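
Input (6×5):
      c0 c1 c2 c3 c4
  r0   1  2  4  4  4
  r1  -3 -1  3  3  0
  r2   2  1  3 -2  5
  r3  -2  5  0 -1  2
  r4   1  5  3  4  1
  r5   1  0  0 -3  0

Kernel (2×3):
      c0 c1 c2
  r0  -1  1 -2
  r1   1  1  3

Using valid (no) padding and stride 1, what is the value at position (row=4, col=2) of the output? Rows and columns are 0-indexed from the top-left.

-4

The receptive field on the input at this output position is [3 4 1 / 0 -3 0]. Elementwise product with the kernel and sum: 3·-1 + 4·1 + 1·-2 + 0·1 + -3·1 + 0·3.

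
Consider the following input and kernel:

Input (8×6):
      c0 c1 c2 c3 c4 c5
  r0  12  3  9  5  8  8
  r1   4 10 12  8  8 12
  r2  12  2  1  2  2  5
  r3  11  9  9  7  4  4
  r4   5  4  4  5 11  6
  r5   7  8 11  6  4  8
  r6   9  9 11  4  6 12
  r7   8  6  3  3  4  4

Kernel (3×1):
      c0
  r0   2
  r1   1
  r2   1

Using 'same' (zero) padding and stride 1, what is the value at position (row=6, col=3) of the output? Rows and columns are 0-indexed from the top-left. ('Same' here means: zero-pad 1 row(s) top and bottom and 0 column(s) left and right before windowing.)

19

The receptive field on the zero-padded input at this output position is [6 / 4 / 3]. Elementwise product with the kernel and sum: 6·2 + 4·1 + 3·1.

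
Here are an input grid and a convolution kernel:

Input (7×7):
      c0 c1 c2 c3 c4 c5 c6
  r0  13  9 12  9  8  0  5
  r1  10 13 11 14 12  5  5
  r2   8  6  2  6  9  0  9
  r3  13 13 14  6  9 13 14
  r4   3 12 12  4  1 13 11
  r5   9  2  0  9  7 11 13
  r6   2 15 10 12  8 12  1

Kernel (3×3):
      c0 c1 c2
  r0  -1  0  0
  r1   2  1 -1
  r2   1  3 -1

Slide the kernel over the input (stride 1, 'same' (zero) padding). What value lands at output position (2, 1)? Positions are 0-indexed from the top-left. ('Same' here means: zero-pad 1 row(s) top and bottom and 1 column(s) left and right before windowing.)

48

The receptive field on the zero-padded input at this output position is [10 13 11 / 8 6 2 / 13 13 14]. Elementwise product with the kernel and sum: 10·-1 + 8·2 + 6·1 + 2·-1 + 13·1 + 13·3 + 14·-1.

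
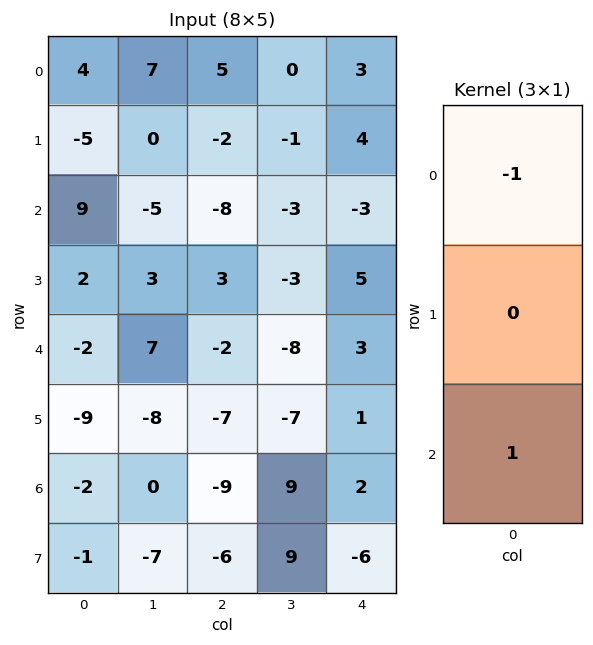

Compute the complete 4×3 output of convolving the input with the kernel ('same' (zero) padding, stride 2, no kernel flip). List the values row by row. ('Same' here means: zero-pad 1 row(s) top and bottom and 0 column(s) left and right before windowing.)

-5 -2 4
7 5 1
-11 -10 -4
8 1 -7

Output[0,0]: The receptive field on the zero-padded input at this output position is [0 / 4 / -5]. Elementwise product with the kernel and sum: 0·-1 + -5·1.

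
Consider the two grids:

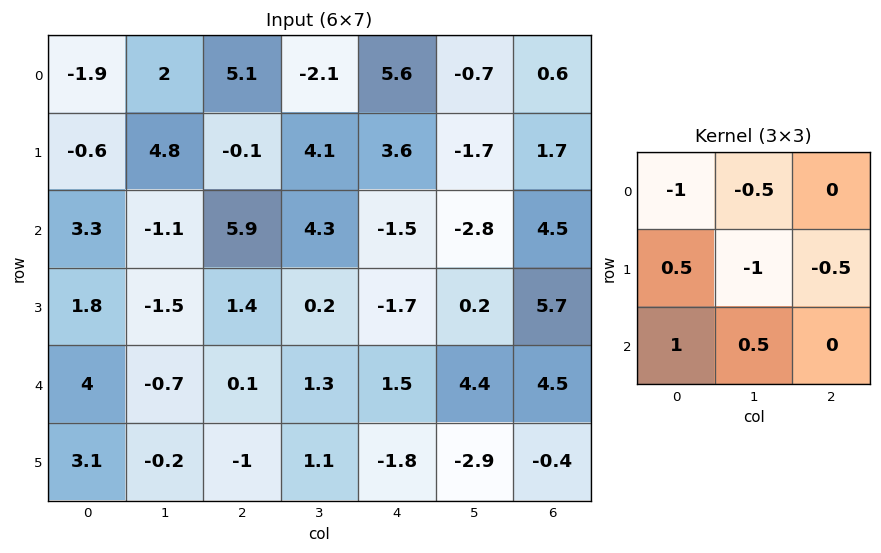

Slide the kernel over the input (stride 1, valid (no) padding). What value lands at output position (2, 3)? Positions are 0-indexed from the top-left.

0.2

The receptive field on the input at this output position is [4.3 -1.5 -2.8 / 0.2 -1.7 0.2 / 1.3 1.5 4.4]. Elementwise product with the kernel and sum: 4.3·-1 + -1.5·-0.5 + 0.2·0.5 + -1.7·-1 + 0.2·-0.5 + 1.3·1 + 1.5·0.5.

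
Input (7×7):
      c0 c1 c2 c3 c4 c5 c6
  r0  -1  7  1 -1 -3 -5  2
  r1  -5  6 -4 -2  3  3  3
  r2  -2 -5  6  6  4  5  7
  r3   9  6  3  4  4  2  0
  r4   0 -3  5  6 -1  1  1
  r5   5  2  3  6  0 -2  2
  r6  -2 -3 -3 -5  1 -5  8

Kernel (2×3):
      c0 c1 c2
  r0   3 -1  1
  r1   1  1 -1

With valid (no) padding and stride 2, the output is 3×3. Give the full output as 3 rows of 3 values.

-4 -8 1
17 19 20
12 17 -7

Output[0,0]: The receptive field on the input at this output position is [-1 7 1 / -5 6 -4]. Elementwise product with the kernel and sum: -1·3 + 7·-1 + 1·1 + -5·1 + 6·1 + -4·-1.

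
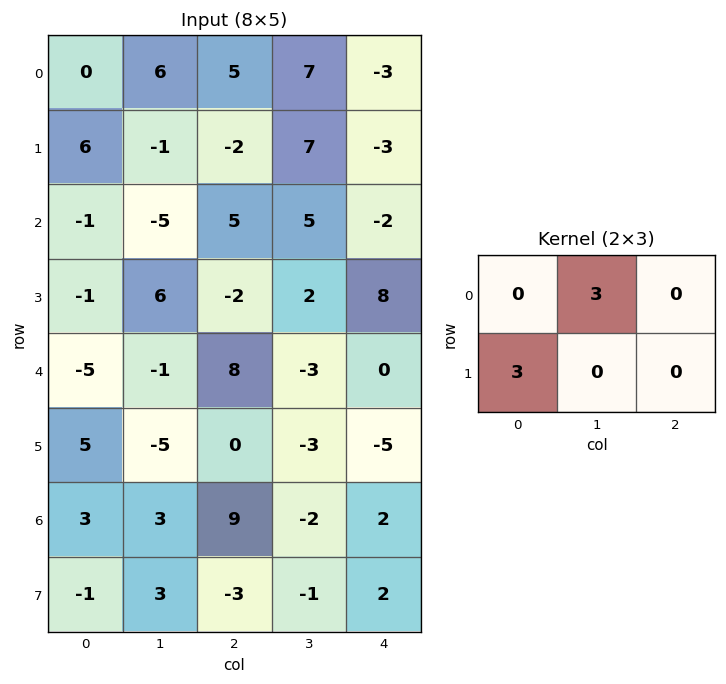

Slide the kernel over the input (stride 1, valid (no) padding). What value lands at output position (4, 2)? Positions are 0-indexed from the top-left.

The receptive field on the input at this output position is [8 -3 0 / 0 -3 -5]. Elementwise product with the kernel and sum: -3·3 + 0·3.

-9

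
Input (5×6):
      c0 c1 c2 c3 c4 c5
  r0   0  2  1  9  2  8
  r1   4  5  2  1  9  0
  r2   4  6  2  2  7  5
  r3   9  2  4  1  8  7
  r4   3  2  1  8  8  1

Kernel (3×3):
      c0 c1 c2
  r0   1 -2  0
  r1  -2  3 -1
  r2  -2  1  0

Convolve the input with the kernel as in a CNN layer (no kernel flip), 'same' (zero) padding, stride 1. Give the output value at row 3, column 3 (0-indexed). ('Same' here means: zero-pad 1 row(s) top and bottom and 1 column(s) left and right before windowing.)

-9

The receptive field on the zero-padded input at this output position is [2 2 7 / 4 1 8 / 1 8 8]. Elementwise product with the kernel and sum: 2·1 + 2·-2 + 4·-2 + 1·3 + 8·-1 + 1·-2 + 8·1.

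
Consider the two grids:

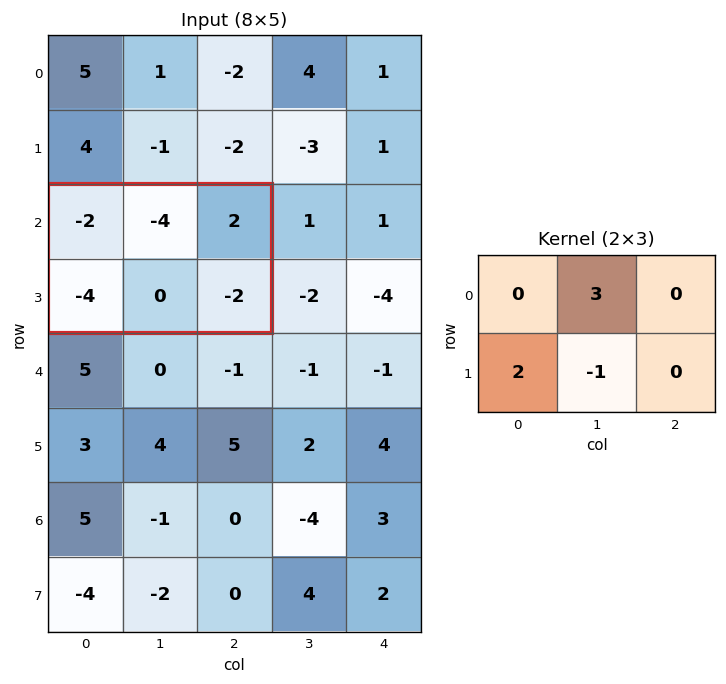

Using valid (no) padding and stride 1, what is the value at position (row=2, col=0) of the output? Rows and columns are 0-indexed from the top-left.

The receptive field on the input at this output position is [-2 -4 2 / -4 0 -2]. Elementwise product with the kernel and sum: -4·3 + -4·2 + 0·-1.

-20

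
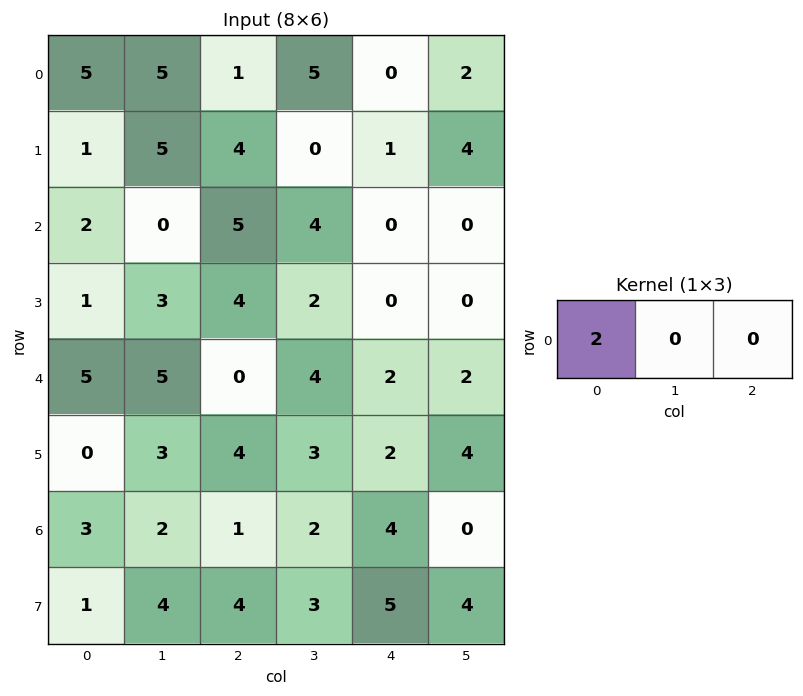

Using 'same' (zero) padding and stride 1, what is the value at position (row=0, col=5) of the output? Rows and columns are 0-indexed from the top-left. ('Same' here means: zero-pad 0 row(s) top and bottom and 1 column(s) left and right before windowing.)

The receptive field on the zero-padded input at this output position is [0 2 0]. Elementwise product with the kernel and sum: 0·2.

0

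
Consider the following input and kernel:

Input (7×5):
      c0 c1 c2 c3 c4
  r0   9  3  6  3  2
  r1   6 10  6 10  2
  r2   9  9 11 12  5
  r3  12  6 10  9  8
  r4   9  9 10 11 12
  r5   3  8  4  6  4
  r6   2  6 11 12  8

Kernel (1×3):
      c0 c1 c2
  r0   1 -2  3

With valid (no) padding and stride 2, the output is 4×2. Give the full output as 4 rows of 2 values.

21 6
24 2
21 24
23 11

Output[0,0]: The receptive field on the input at this output position is [9 3 6]. Elementwise product with the kernel and sum: 9·1 + 3·-2 + 6·3.
Output[0,1]: The receptive field on the input at this output position is [6 3 2]. Elementwise product with the kernel and sum: 6·1 + 3·-2 + 2·3.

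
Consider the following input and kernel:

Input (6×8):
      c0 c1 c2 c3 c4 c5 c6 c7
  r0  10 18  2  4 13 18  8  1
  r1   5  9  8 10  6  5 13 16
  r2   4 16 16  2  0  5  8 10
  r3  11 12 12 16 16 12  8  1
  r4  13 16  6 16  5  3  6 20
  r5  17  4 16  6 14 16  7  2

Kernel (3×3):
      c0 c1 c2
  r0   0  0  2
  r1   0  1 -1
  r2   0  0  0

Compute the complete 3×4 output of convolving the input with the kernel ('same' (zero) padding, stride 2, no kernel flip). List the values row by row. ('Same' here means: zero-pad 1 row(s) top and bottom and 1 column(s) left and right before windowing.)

-8 -2 -5 7
6 34 5 30
21 22 26 -12

Output[0,0]: The receptive field on the zero-padded input at this output position is [0 0 0 / 0 10 18 / 0 5 9]. Elementwise product with the kernel and sum: 0·2 + 10·1 + 18·-1.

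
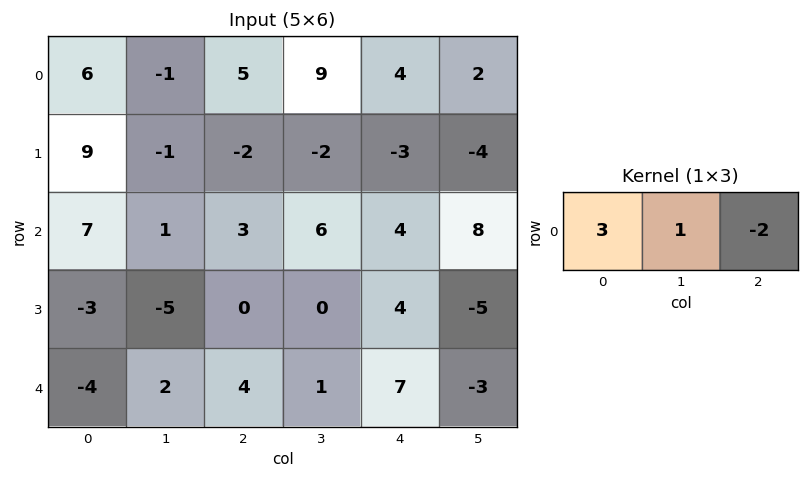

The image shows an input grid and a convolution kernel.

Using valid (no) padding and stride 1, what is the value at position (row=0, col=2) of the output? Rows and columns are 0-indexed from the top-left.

The receptive field on the input at this output position is [5 9 4]. Elementwise product with the kernel and sum: 5·3 + 9·1 + 4·-2.

16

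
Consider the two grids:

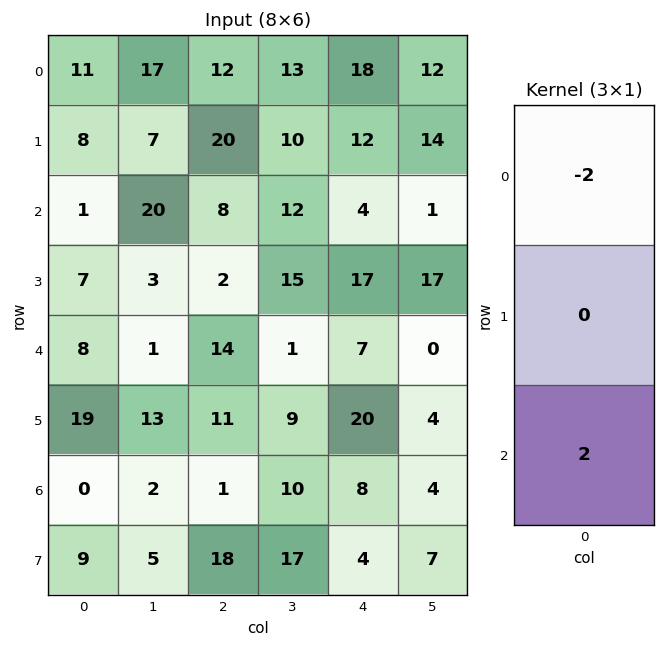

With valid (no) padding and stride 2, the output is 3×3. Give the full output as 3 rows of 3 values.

-20 -8 -28
14 12 6
-16 -26 2

Output[0,0]: The receptive field on the input at this output position is [11 / 8 / 1]. Elementwise product with the kernel and sum: 11·-2 + 1·2.
Output[0,1]: The receptive field on the input at this output position is [12 / 20 / 8]. Elementwise product with the kernel and sum: 12·-2 + 8·2.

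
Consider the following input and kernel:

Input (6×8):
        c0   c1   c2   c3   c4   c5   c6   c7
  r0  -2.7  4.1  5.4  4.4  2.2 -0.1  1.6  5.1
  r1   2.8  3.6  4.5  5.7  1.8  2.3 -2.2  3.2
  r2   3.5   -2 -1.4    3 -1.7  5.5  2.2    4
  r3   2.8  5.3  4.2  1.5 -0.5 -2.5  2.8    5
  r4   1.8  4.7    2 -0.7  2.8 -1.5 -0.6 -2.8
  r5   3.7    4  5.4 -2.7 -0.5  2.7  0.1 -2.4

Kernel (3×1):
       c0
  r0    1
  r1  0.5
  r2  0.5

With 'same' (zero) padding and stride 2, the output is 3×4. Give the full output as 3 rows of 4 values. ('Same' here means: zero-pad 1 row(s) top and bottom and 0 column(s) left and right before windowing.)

Output[0,0]: The receptive field on the zero-padded input at this output position is [0 / -2.7 / 2.8]. Elementwise product with the kernel and sum: 0·1 + -2.7·0.5 + 2.8·0.5.

0.05 4.95 2 -0.3
5.95 5.9 0.7 0.3
5.55 7.9 0.65 2.55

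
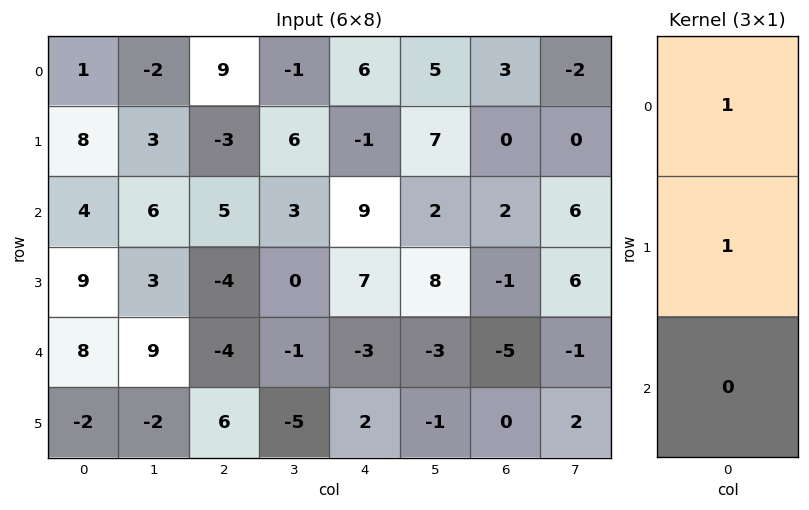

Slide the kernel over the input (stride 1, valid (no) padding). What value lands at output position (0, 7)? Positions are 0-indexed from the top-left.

The receptive field on the input at this output position is [-2 / 0 / 6]. Elementwise product with the kernel and sum: -2·1 + 0·1.

-2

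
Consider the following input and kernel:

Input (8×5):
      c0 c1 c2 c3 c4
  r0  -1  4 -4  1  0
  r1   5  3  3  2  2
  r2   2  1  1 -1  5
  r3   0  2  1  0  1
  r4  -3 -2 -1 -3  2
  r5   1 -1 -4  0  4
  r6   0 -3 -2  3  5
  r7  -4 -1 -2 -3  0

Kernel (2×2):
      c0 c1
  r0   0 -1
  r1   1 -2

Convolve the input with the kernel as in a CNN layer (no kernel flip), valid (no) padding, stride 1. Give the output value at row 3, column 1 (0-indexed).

The receptive field on the input at this output position is [2 1 / -2 -1]. Elementwise product with the kernel and sum: 1·-1 + -2·1 + -1·-2.

-1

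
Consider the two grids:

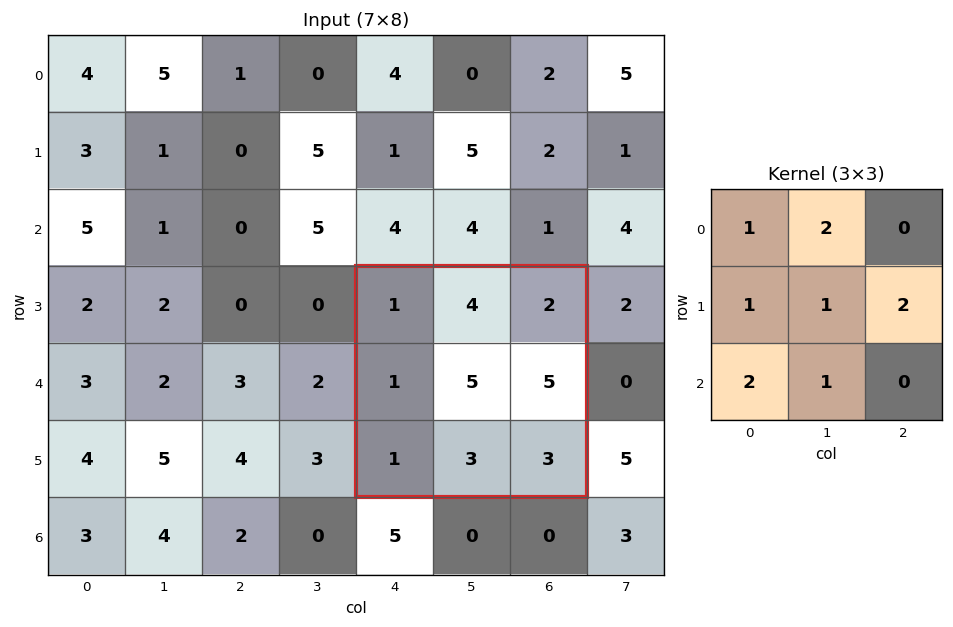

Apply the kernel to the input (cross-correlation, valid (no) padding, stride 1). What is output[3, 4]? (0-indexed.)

The receptive field on the input at this output position is [1 4 2 / 1 5 5 / 1 3 3]. Elementwise product with the kernel and sum: 1·1 + 4·2 + 1·1 + 5·1 + 5·2 + 1·2 + 3·1.

30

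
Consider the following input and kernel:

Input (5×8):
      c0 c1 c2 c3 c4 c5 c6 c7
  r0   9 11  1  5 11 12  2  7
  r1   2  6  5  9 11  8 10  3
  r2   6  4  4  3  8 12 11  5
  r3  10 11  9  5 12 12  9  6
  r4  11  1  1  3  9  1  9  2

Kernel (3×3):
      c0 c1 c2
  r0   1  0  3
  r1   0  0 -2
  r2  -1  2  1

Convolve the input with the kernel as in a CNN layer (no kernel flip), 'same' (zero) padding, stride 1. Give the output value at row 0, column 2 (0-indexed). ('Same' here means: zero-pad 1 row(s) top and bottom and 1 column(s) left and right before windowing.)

The receptive field on the zero-padded input at this output position is [0 0 0 / 11 1 5 / 6 5 9]. Elementwise product with the kernel and sum: 0·1 + 0·3 + 5·-2 + 6·-1 + 5·2 + 9·1.

3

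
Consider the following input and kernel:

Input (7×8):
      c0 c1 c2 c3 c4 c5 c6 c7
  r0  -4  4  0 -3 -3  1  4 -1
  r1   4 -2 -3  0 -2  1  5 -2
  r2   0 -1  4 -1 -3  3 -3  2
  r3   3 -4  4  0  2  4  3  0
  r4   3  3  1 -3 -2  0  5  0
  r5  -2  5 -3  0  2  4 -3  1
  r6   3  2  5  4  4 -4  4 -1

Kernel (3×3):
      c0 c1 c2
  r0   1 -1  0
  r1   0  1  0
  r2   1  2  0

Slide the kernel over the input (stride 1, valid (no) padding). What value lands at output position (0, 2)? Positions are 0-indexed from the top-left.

The receptive field on the input at this output position is [0 -3 -3 / -3 0 -2 / 4 -1 -3]. Elementwise product with the kernel and sum: 0·1 + -3·-1 + 0·1 + 4·1 + -1·2.

5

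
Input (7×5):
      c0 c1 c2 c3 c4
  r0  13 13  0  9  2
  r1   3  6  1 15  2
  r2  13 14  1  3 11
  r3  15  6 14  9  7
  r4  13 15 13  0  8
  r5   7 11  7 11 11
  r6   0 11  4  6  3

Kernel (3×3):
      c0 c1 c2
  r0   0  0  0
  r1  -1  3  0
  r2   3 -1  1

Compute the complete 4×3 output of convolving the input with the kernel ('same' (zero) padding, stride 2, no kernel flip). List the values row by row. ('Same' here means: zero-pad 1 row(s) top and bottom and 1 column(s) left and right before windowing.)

42 19 40
30 2 50
43 61 46
0 1 3

Output[0,0]: The receptive field on the zero-padded input at this output position is [0 0 0 / 0 13 13 / 0 3 6]. Elementwise product with the kernel and sum: 0·-1 + 13·3 + 0·3 + 3·-1 + 6·1.
Output[0,1]: The receptive field on the zero-padded input at this output position is [0 0 0 / 13 0 9 / 6 1 15]. Elementwise product with the kernel and sum: 13·-1 + 0·3 + 6·3 + 1·-1 + 15·1.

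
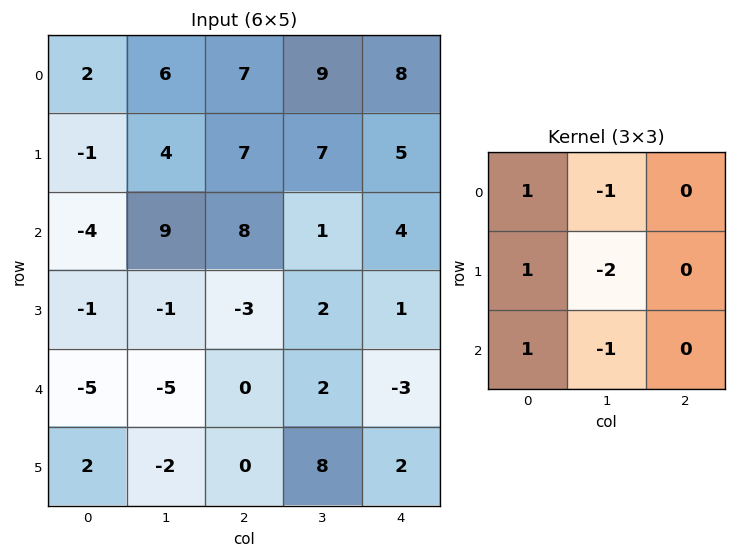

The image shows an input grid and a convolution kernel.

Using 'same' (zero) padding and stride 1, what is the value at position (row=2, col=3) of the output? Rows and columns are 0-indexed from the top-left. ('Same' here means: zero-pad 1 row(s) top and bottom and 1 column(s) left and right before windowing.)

The receptive field on the zero-padded input at this output position is [7 7 5 / 8 1 4 / -3 2 1]. Elementwise product with the kernel and sum: 7·1 + 7·-1 + 8·1 + 1·-2 + -3·1 + 2·-1.

1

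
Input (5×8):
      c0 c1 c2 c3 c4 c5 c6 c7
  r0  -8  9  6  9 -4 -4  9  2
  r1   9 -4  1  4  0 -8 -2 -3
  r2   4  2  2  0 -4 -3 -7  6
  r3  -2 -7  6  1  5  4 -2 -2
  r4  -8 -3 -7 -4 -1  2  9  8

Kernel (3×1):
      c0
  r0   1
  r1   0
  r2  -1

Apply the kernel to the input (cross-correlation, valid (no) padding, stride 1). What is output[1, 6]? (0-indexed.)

The receptive field on the input at this output position is [-2 / -7 / -2]. Elementwise product with the kernel and sum: -2·1 + -2·-1.

0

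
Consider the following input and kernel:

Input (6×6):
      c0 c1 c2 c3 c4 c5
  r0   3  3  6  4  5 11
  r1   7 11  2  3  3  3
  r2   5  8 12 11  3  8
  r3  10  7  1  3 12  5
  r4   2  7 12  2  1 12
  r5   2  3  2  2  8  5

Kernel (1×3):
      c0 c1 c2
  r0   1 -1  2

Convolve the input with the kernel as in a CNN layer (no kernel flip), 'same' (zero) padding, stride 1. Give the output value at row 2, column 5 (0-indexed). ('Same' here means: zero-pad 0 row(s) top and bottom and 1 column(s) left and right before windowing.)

The receptive field on the zero-padded input at this output position is [3 8 0]. Elementwise product with the kernel and sum: 3·1 + 8·-1 + 0·2.

-5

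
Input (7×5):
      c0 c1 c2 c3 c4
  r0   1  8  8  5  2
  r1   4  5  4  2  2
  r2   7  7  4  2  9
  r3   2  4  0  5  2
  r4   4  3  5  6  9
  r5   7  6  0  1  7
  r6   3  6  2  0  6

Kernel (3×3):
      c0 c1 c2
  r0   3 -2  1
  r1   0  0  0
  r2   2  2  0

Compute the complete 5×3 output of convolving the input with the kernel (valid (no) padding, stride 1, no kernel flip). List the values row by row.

Output[0,0]: The receptive field on the input at this output position is [1 8 8 / 4 5 4 / 7 7 4]. Elementwise product with the kernel and sum: 1·3 + 8·-2 + 8·1 + 7·2 + 7·2.
Output[0,1]: The receptive field on the input at this output position is [8 8 5 / 5 4 2 / 7 4 2]. Elementwise product with the kernel and sum: 8·3 + 8·-2 + 5·1 + 7·2 + 4·2.

23 35 28
18 17 20
25 31 39
24 29 -6
29 21 16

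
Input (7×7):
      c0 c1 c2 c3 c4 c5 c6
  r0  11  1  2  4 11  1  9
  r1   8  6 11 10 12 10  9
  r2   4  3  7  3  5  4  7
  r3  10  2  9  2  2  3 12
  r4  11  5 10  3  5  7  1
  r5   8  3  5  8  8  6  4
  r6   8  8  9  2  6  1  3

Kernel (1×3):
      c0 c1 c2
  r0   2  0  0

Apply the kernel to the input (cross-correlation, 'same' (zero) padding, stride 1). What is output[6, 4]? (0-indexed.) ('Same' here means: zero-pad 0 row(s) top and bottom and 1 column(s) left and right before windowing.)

4

The receptive field on the zero-padded input at this output position is [2 6 1]. Elementwise product with the kernel and sum: 2·2.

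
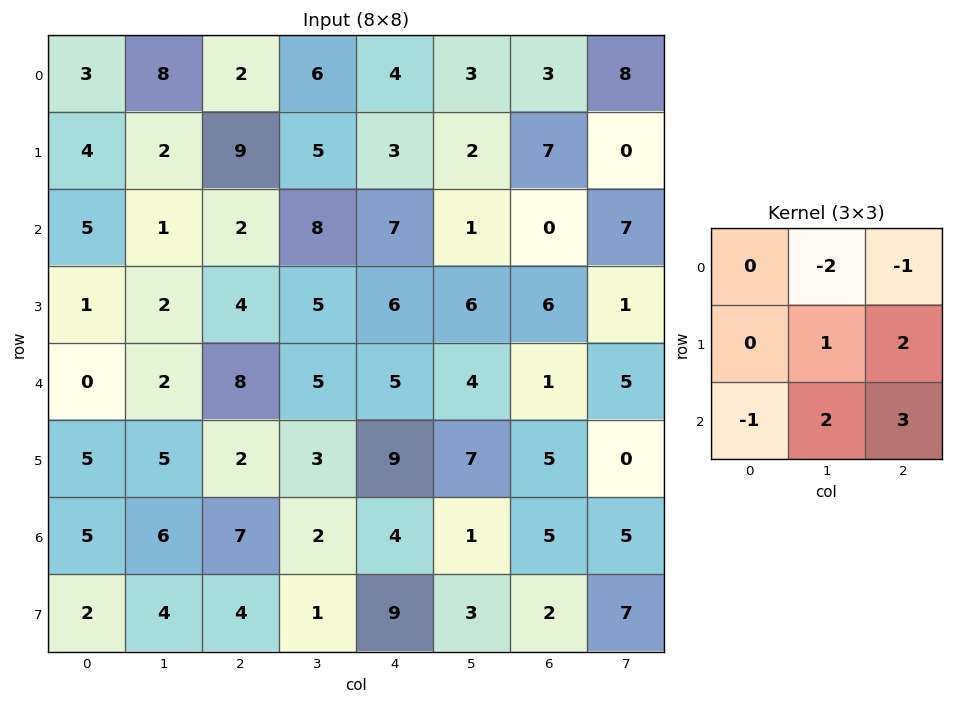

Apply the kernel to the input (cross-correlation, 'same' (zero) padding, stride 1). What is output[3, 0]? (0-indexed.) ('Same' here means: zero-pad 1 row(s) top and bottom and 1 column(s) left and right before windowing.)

0

The receptive field on the zero-padded input at this output position is [0 5 1 / 0 1 2 / 0 0 2]. Elementwise product with the kernel and sum: 5·-2 + 1·-1 + 1·1 + 2·2 + 0·-1 + 0·2 + 2·3.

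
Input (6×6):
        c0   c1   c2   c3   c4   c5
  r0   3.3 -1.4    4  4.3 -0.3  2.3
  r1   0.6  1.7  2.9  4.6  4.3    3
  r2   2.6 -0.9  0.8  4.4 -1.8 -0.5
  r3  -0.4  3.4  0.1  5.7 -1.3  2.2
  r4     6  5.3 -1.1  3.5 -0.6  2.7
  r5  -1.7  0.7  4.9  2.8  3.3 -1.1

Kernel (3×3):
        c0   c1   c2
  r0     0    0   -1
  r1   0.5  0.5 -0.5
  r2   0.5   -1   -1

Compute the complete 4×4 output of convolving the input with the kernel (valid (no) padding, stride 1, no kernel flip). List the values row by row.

Output[0,0]: The receptive field on the input at this output position is [3.3 -1.4 4 / 0.6 1.7 2.9 / 2.6 -0.9 0.8]. Elementwise product with the kernel and sum: 4·-1 + 0.6·0.5 + 1.7·0.5 + 2.9·-0.5 + 2.6·0.5 + -0.9·-1 + 0.8·-1.
Output[0,1]: The receptive field on the input at this output position is [-1.4 4 4.3 / 1.7 2.9 4.6 / -0.9 0.8 4.4]. Elementwise product with the kernel and sum: 4.3·-1 + 1.7·0.5 + 2.9·0.5 + 4.6·-0.5 + -0.9·0.5 + 0.8·-1 + 4.4·-1.

-2.9 -9.95 -0.3 5.15
-6.15 -10.95 -5.15 0.5
-0.55 -5.25 1.9 1.25
-0.35 -12.7 -0.85 -2.9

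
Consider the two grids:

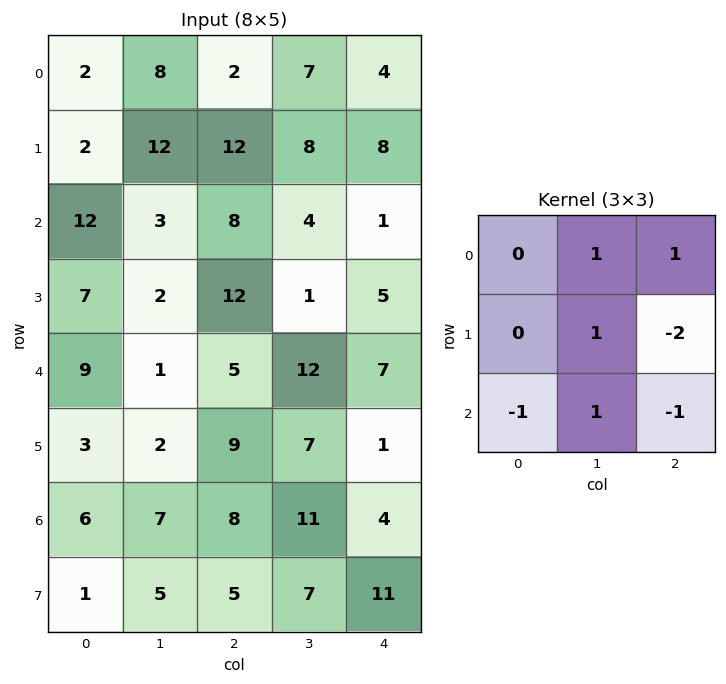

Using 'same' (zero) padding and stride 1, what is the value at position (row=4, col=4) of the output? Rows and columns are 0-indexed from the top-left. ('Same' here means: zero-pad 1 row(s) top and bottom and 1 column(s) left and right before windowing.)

The receptive field on the zero-padded input at this output position is [1 5 0 / 12 7 0 / 7 1 0]. Elementwise product with the kernel and sum: 5·1 + 0·1 + 7·1 + 0·-2 + 7·-1 + 1·1 + 0·-1.

6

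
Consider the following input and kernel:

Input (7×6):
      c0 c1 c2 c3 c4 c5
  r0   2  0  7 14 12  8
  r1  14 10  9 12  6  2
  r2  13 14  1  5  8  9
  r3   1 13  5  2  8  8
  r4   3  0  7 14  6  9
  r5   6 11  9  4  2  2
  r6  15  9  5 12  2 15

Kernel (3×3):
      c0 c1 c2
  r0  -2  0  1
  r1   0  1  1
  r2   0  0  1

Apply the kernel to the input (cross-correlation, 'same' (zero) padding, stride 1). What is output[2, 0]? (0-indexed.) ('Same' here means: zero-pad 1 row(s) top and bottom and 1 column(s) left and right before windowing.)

50

The receptive field on the zero-padded input at this output position is [0 14 10 / 0 13 14 / 0 1 13]. Elementwise product with the kernel and sum: 0·-2 + 10·1 + 13·1 + 14·1 + 13·1.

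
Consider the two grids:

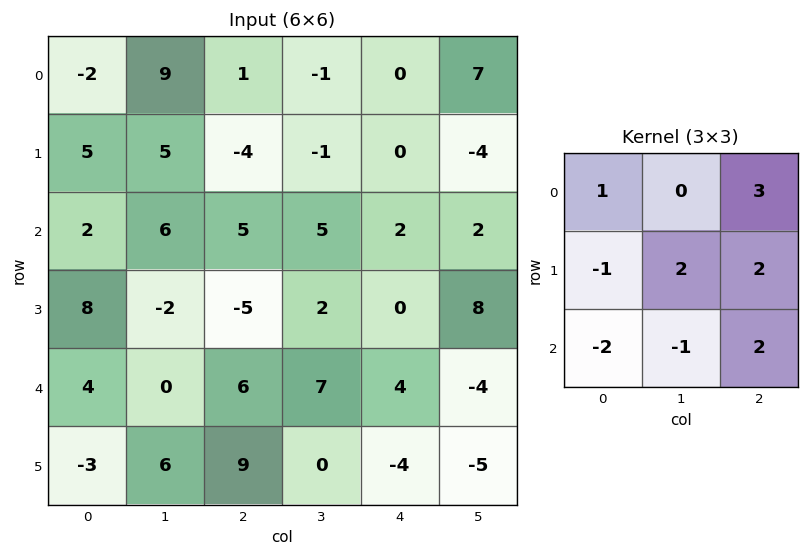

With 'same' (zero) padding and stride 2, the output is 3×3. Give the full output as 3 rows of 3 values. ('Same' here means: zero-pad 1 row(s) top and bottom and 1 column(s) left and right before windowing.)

Output[0,0]: The receptive field on the zero-padded input at this output position is [0 0 0 / 0 -2 9 / 0 5 5]. Elementwise product with the kernel and sum: 0·1 + 0·3 + 0·-1 + -2·2 + 9·2 + 0·-2 + 5·-1 + 5·2.
Output[0,1]: The receptive field on the zero-padded input at this output position is [0 0 0 / 9 1 -1 / 5 -4 -1]. Elementwise product with the kernel and sum: 0·1 + 0·3 + 9·-1 + 1·2 + -1·2 + 5·-2 + -4·-1 + -1·2.

19 -17 9
19 29 2
17 9 13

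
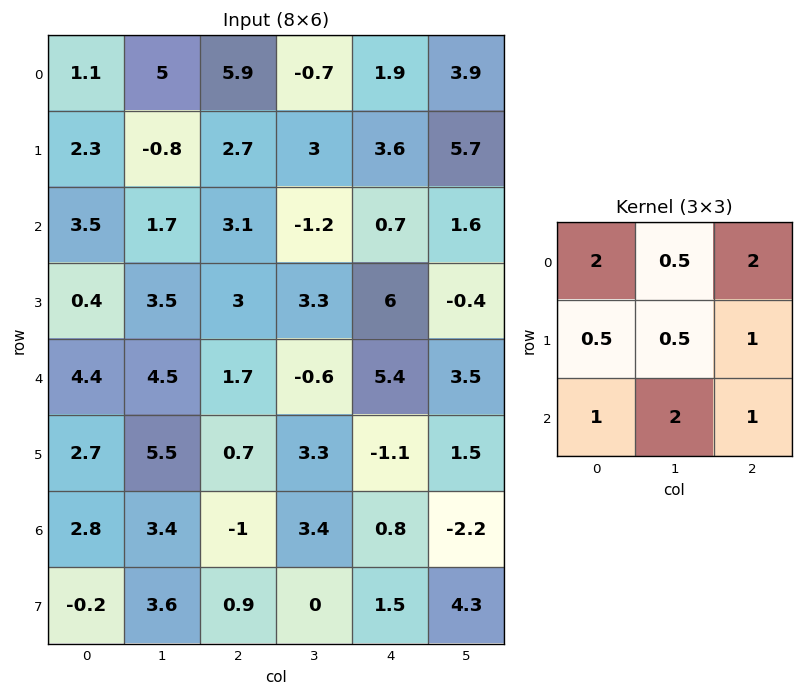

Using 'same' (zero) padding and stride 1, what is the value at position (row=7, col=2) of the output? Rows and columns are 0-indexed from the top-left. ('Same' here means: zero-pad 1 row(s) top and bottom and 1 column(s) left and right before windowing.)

15.35

The receptive field on the zero-padded input at this output position is [3.4 -1 3.4 / 3.6 0.9 0 / 0 0 0]. Elementwise product with the kernel and sum: 3.4·2 + -1·0.5 + 3.4·2 + 3.6·0.5 + 0.9·0.5 + 0·1 + 0·1 + 0·2 + 0·1.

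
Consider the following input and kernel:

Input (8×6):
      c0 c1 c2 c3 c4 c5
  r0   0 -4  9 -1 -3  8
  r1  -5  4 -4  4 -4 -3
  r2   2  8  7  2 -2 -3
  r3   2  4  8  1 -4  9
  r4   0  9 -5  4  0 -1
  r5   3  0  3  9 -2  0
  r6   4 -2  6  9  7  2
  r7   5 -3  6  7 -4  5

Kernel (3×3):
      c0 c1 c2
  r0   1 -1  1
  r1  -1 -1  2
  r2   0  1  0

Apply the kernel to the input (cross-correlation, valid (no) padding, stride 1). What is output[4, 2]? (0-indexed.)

-16

The receptive field on the input at this output position is [-5 4 0 / 3 9 -2 / 6 9 7]. Elementwise product with the kernel and sum: -5·1 + 4·-1 + 0·1 + 3·-1 + 9·-1 + -2·2 + 9·1.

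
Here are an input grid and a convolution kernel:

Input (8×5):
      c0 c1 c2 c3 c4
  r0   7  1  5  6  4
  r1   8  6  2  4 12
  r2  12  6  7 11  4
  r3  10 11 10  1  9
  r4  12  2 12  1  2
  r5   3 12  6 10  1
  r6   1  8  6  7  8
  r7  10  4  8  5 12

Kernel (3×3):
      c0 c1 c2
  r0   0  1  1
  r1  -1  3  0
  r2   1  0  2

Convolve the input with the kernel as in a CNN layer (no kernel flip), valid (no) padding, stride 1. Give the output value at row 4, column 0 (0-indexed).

60

The receptive field on the input at this output position is [12 2 12 / 3 12 6 / 1 8 6]. Elementwise product with the kernel and sum: 2·1 + 12·1 + 3·-1 + 12·3 + 1·1 + 6·2.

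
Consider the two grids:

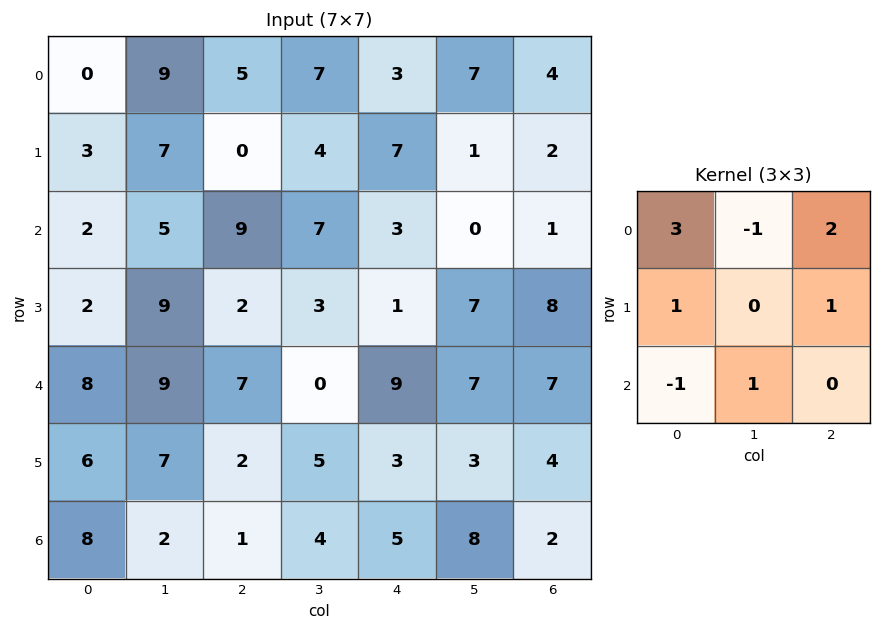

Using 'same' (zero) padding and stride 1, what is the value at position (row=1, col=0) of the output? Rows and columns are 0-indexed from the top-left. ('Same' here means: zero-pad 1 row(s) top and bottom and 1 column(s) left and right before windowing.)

27

The receptive field on the zero-padded input at this output position is [0 0 9 / 0 3 7 / 0 2 5]. Elementwise product with the kernel and sum: 0·3 + 0·-1 + 9·2 + 0·1 + 7·1 + 0·-1 + 2·1.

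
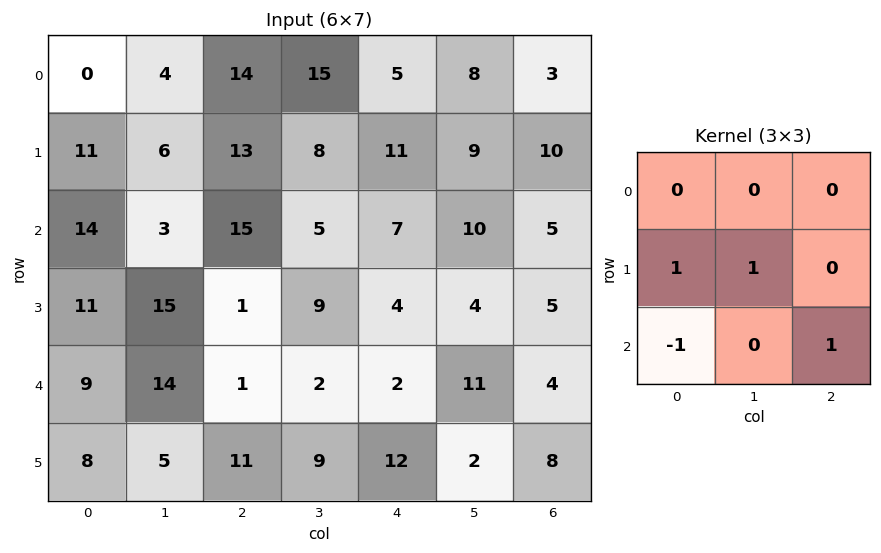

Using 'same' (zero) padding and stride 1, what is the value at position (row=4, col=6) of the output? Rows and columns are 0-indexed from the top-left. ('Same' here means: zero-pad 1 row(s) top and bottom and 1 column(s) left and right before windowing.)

The receptive field on the zero-padded input at this output position is [4 5 0 / 11 4 0 / 2 8 0]. Elementwise product with the kernel and sum: 11·1 + 4·1 + 2·-1 + 0·1.

13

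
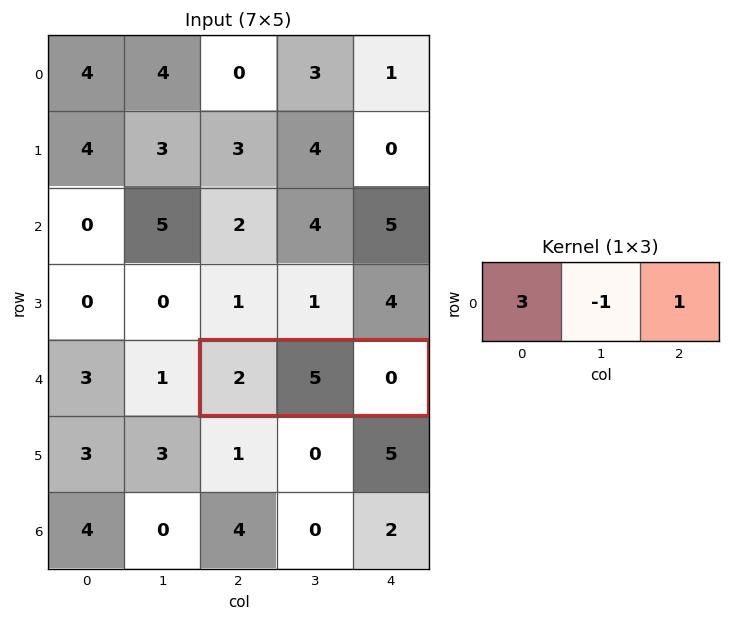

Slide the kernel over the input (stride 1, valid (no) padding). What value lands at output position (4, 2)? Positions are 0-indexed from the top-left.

1

The receptive field on the input at this output position is [2 5 0]. Elementwise product with the kernel and sum: 2·3 + 5·-1 + 0·1.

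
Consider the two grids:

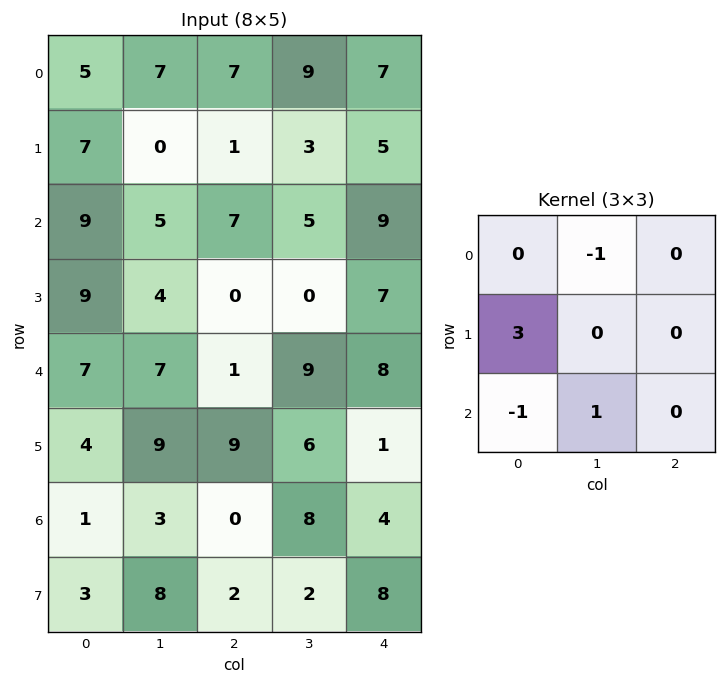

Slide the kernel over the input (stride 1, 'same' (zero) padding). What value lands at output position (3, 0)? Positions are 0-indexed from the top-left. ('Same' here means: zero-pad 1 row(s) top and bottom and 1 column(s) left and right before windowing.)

The receptive field on the zero-padded input at this output position is [0 9 5 / 0 9 4 / 0 7 7]. Elementwise product with the kernel and sum: 9·-1 + 0·3 + 0·-1 + 7·1.

-2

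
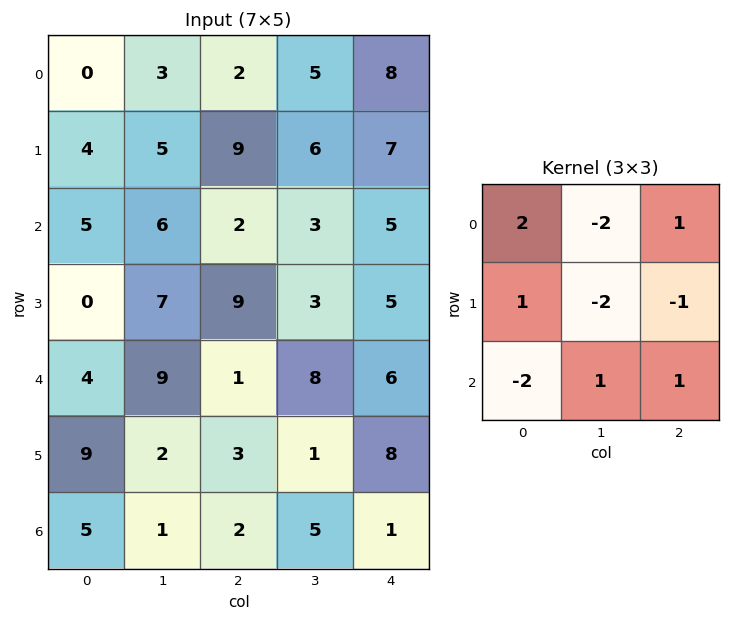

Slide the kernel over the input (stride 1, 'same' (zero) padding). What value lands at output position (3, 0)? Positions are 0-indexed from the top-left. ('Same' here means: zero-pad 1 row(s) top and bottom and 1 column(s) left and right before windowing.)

The receptive field on the zero-padded input at this output position is [0 5 6 / 0 0 7 / 0 4 9]. Elementwise product with the kernel and sum: 0·2 + 5·-2 + 6·1 + 0·1 + 0·-2 + 7·-1 + 0·-2 + 4·1 + 9·1.

2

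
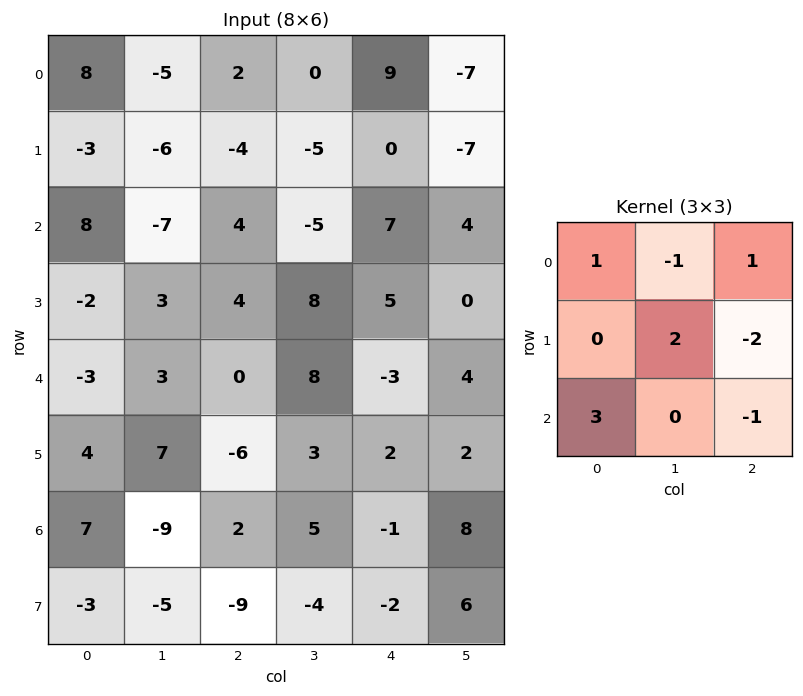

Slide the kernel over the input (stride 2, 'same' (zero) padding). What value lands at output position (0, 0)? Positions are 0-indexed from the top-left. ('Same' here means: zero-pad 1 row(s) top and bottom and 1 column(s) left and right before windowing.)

The receptive field on the zero-padded input at this output position is [0 0 0 / 0 8 -5 / 0 -3 -6]. Elementwise product with the kernel and sum: 0·1 + 0·-1 + 0·1 + 8·2 + -5·-2 + 0·3 + -6·-1.

32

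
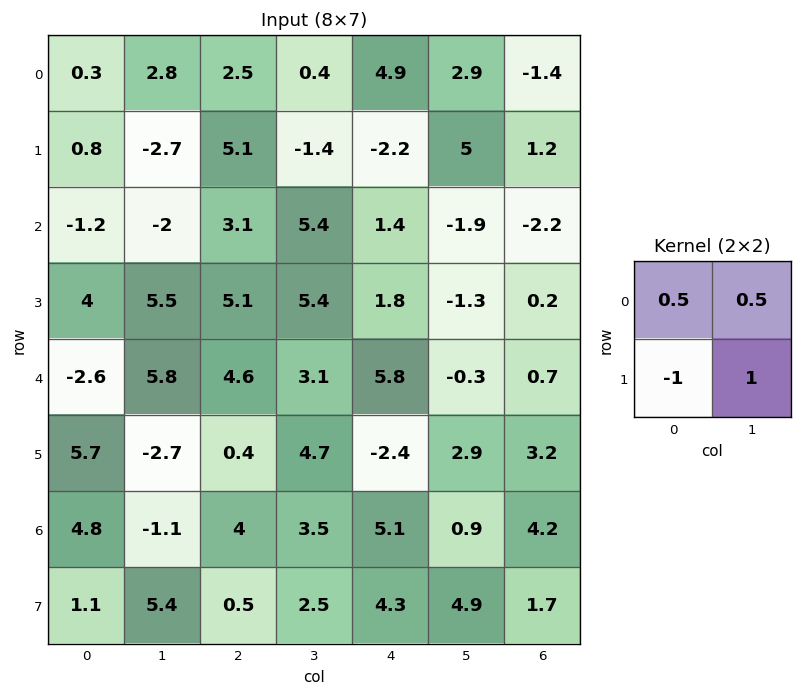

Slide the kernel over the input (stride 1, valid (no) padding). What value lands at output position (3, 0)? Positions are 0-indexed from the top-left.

The receptive field on the input at this output position is [4 5.5 / -2.6 5.8]. Elementwise product with the kernel and sum: 4·0.5 + 5.5·0.5 + -2.6·-1 + 5.8·1.

13.15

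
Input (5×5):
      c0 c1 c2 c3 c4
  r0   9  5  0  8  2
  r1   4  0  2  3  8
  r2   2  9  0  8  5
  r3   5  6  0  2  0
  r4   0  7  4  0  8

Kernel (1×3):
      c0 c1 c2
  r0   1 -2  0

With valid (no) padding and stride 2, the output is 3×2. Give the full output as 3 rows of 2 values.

-1 -16
-16 -16
-14 4

Output[0,0]: The receptive field on the input at this output position is [9 5 0]. Elementwise product with the kernel and sum: 9·1 + 5·-2.
Output[0,1]: The receptive field on the input at this output position is [0 8 2]. Elementwise product with the kernel and sum: 0·1 + 8·-2.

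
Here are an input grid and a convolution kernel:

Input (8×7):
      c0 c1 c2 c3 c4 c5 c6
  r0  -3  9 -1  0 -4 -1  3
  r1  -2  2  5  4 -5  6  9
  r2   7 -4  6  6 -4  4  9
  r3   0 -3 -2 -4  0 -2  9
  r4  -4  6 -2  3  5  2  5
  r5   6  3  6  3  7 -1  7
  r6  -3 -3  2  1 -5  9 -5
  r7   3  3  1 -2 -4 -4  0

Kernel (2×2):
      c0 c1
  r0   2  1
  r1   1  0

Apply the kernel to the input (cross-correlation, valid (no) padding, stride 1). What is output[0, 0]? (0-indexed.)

The receptive field on the input at this output position is [-3 9 / -2 2]. Elementwise product with the kernel and sum: -3·2 + 9·1 + -2·1.

1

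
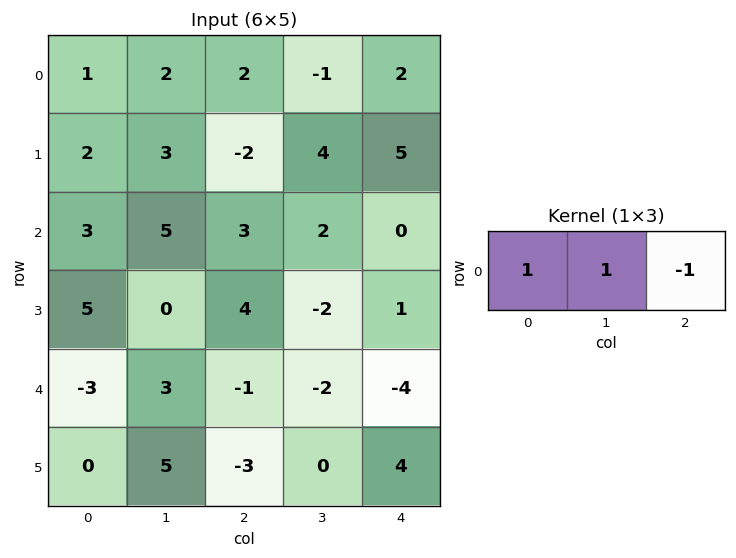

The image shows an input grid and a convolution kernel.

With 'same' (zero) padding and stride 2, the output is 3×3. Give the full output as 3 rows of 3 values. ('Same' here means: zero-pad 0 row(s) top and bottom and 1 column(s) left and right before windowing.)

-1 5 1
-2 6 2
-6 4 -6

Output[0,0]: The receptive field on the zero-padded input at this output position is [0 1 2]. Elementwise product with the kernel and sum: 0·1 + 1·1 + 2·-1.
Output[0,1]: The receptive field on the zero-padded input at this output position is [2 2 -1]. Elementwise product with the kernel and sum: 2·1 + 2·1 + -1·-1.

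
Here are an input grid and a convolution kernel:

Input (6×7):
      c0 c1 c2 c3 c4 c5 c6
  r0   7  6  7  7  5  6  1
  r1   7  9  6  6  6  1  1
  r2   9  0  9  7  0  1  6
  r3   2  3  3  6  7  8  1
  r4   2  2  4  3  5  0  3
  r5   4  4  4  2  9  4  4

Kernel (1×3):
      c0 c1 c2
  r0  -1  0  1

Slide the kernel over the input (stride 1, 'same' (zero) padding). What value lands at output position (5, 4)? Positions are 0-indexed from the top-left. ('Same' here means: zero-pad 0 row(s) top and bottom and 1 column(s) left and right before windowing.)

2

The receptive field on the zero-padded input at this output position is [2 9 4]. Elementwise product with the kernel and sum: 2·-1 + 4·1.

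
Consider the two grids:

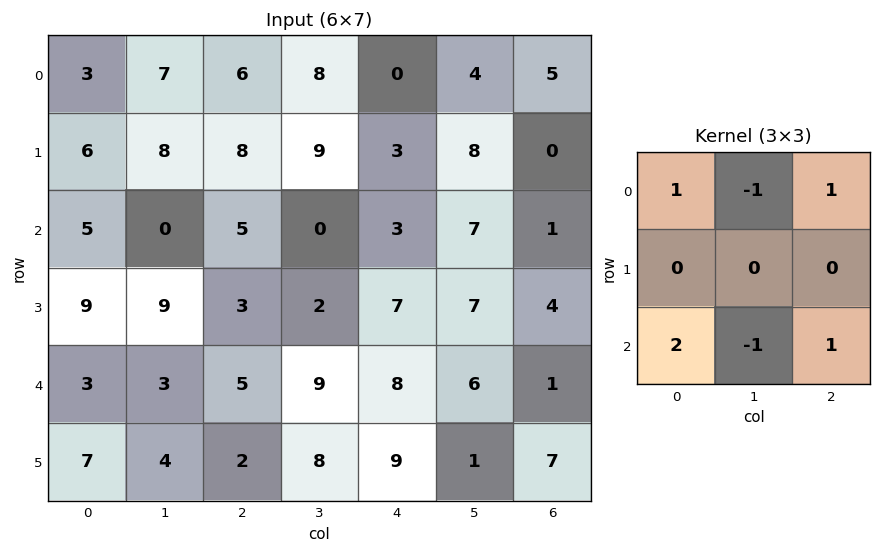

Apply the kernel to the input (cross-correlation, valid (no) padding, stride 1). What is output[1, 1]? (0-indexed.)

The receptive field on the input at this output position is [8 8 9 / 0 5 0 / 9 3 2]. Elementwise product with the kernel and sum: 8·1 + 8·-1 + 9·1 + 9·2 + 3·-1 + 2·1.

26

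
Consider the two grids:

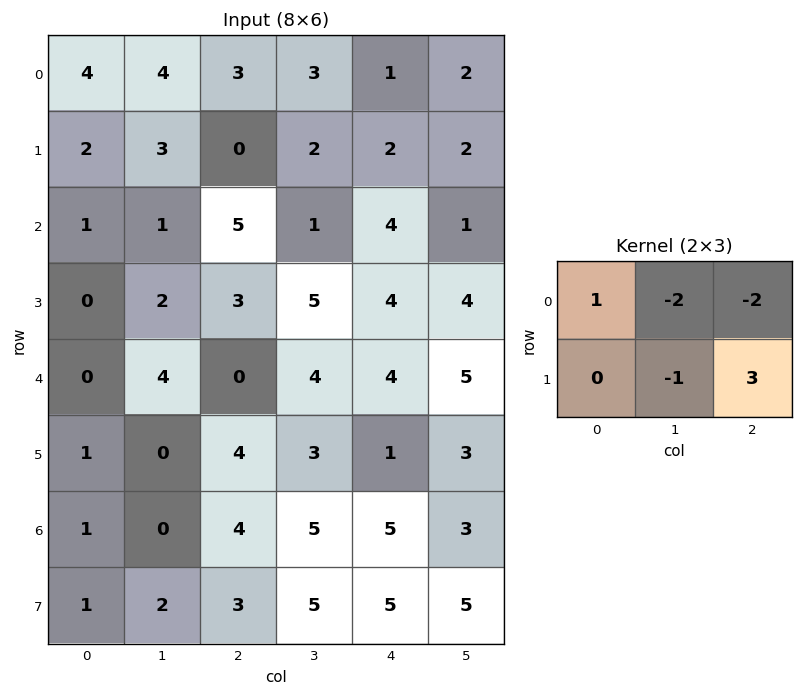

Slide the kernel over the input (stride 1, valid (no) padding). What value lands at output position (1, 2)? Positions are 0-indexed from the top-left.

3

The receptive field on the input at this output position is [0 2 2 / 5 1 4]. Elementwise product with the kernel and sum: 0·1 + 2·-2 + 2·-2 + 1·-1 + 4·3.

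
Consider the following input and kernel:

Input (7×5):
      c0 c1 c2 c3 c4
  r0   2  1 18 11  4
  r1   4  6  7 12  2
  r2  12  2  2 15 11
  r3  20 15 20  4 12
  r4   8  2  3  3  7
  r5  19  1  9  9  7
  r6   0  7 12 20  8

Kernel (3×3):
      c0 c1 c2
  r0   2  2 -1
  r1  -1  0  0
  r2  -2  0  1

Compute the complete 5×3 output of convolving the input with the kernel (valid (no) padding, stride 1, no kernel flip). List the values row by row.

Output[0,0]: The receptive field on the input at this output position is [2 1 18 / 4 6 7 / 12 2 2]. Elementwise product with the kernel and sum: 2·2 + 1·2 + 18·-1 + 4·-1 + 12·-2 + 2·1.
Output[0,1]: The receptive field on the input at this output position is [1 18 11 / 6 7 12 / 2 2 15]. Elementwise product with the kernel and sum: 1·2 + 18·2 + 11·-1 + 6·-1 + 2·-2 + 15·1.

-38 32 54
-19 -14 6
-7 -23 4
13 71 22
10 12 -20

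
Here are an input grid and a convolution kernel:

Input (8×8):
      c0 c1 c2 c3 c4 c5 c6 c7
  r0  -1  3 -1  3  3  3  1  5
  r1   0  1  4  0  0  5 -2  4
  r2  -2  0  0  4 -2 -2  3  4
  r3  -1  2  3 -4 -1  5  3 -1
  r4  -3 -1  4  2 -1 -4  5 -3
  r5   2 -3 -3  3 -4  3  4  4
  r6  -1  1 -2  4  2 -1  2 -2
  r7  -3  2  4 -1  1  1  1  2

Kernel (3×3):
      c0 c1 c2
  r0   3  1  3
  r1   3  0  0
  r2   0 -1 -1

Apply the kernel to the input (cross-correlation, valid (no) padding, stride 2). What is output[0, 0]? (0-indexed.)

The receptive field on the input at this output position is [-1 3 -1 / 0 1 4 / -2 0 0]. Elementwise product with the kernel and sum: -1·3 + 3·1 + -1·3 + 0·3 + 0·-1 + 0·-1.

-3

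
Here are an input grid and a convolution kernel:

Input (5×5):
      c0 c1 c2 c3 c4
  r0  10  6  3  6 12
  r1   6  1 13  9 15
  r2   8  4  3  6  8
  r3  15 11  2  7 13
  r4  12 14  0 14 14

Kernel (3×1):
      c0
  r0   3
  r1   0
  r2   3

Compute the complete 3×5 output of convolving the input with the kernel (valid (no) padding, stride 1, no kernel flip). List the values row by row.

54 30 18 36 60
63 36 45 48 84
60 54 9 60 66

Output[0,0]: The receptive field on the input at this output position is [10 / 6 / 8]. Elementwise product with the kernel and sum: 10·3 + 8·3.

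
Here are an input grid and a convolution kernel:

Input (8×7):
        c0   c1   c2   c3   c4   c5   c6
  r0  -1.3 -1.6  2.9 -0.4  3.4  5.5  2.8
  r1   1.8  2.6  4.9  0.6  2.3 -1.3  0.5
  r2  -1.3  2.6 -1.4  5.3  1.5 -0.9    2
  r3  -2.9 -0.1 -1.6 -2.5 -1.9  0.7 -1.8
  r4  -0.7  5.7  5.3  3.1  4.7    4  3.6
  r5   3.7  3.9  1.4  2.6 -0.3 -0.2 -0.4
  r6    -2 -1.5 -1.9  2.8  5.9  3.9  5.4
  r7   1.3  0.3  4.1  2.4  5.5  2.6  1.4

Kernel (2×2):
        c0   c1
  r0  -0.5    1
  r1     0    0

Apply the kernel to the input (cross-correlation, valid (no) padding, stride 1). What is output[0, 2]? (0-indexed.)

The receptive field on the input at this output position is [2.9 -0.4 / 4.9 0.6]. Elementwise product with the kernel and sum: 2.9·-0.5 + -0.4·1.

-1.85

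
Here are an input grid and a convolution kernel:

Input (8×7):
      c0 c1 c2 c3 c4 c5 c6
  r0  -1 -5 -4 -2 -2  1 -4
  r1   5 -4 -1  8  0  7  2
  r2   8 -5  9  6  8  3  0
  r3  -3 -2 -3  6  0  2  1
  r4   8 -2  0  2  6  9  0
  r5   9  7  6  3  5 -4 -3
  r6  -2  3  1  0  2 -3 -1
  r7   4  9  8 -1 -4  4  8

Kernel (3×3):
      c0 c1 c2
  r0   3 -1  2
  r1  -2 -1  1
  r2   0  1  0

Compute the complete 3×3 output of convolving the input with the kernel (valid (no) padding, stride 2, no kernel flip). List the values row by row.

Output[0,0]: The receptive field on the input at this output position is [-1 -5 -4 / 5 -4 -1 / 8 -5 9]. Elementwise product with the kernel and sum: -1·3 + -5·-1 + -4·2 + 5·-2 + -4·-1 + -1·1 + -5·1.

-18 -14 -17
50 39 29
10 0 -3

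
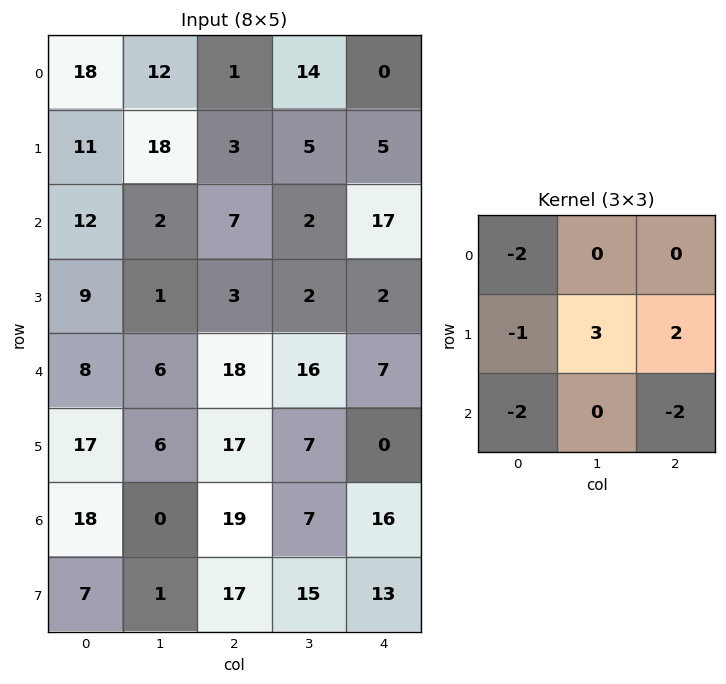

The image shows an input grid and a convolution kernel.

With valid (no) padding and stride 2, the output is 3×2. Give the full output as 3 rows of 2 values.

Output[0,0]: The receptive field on the input at this output position is [18 12 1 / 11 18 3 / 12 2 7]. Elementwise product with the kernel and sum: 18·-2 + 11·-1 + 18·3 + 3·2 + 12·-2 + 7·-2.
Output[0,1]: The receptive field on the input at this output position is [1 14 0 / 3 5 5 / 7 2 17]. Elementwise product with the kernel and sum: 1·-2 + 3·-1 + 5·3 + 5·2 + 7·-2 + 17·-2.

-25 -28
-76 -57
-55 -102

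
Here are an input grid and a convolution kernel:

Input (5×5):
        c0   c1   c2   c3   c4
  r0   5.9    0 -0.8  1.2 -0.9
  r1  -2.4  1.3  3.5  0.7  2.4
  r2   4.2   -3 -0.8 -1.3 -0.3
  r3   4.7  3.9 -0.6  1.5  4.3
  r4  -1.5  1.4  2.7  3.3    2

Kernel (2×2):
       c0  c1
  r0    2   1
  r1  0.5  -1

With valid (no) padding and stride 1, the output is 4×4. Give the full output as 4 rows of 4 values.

Output[0,0]: The receptive field on the input at this output position is [5.9 0 / -2.4 1.3]. Elementwise product with the kernel and sum: 5.9·2 + 0·1 + -2.4·0.5 + 1.3·-1.

9.3 -3.65 0.65 -0.55
1.6 5.4 8.6 3.45
3.85 -4.25 -4.7 -6.45
11.15 5.2 -1.65 6.95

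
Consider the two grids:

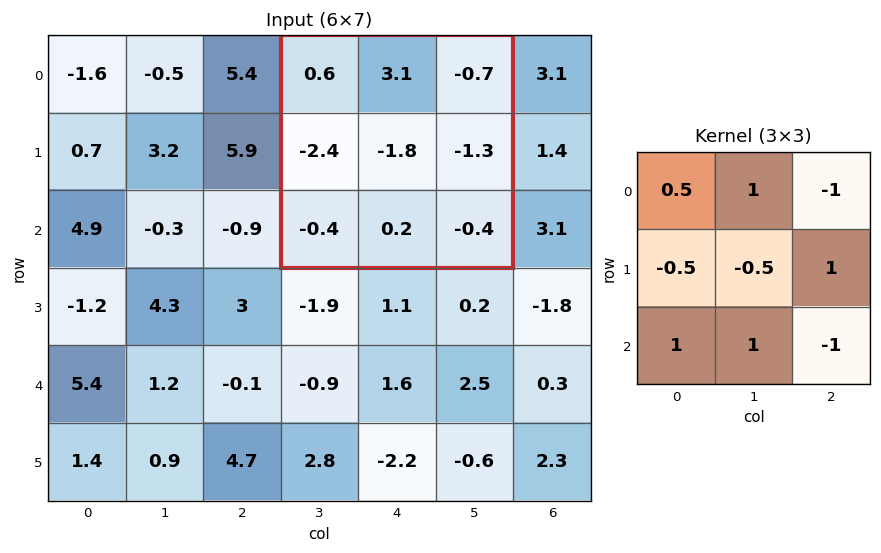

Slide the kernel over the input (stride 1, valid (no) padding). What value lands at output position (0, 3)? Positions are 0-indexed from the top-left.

5.1

The receptive field on the input at this output position is [0.6 3.1 -0.7 / -2.4 -1.8 -1.3 / -0.4 0.2 -0.4]. Elementwise product with the kernel and sum: 0.6·0.5 + 3.1·1 + -0.7·-1 + -2.4·-0.5 + -1.8·-0.5 + -1.3·1 + -0.4·1 + 0.2·1 + -0.4·-1.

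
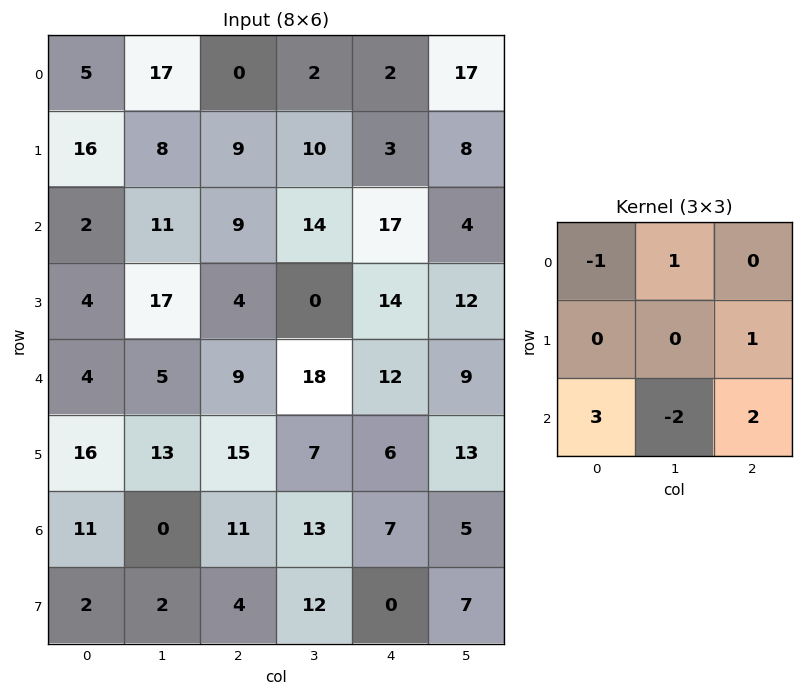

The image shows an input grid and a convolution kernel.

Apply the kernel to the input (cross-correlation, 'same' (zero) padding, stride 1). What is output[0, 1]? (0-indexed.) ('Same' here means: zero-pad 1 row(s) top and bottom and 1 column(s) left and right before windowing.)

50

The receptive field on the zero-padded input at this output position is [0 0 0 / 5 17 0 / 16 8 9]. Elementwise product with the kernel and sum: 0·-1 + 0·1 + 0·1 + 16·3 + 8·-2 + 9·2.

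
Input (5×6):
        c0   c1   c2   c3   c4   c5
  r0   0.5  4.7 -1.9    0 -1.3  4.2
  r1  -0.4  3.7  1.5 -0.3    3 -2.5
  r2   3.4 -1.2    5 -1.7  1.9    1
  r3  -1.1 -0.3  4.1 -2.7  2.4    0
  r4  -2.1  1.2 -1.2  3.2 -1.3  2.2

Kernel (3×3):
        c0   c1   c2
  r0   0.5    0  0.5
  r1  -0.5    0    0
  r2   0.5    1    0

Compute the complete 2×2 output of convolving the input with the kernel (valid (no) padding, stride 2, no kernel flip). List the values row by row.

Output[0,0]: The receptive field on the input at this output position is [0.5 4.7 -1.9 / -0.4 3.7 1.5 / 3.4 -1.2 5]. Elementwise product with the kernel and sum: 0.5·0.5 + -1.9·0.5 + -0.4·-0.5 + 3.4·0.5 + -1.2·1.

0 -1.55
4.9 4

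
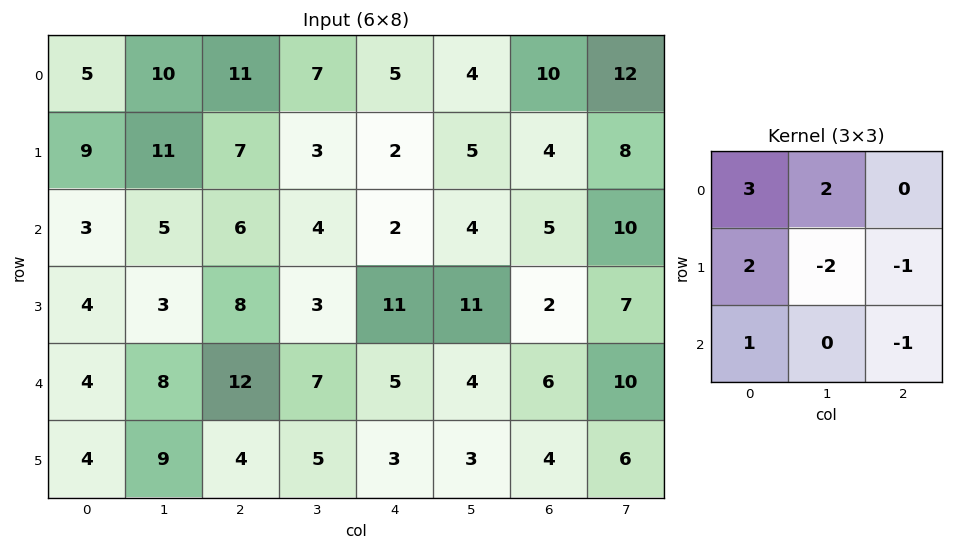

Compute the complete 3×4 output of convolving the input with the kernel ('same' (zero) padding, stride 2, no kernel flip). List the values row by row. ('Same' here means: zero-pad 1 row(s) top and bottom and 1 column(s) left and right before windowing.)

-31 -1 -2 -27
4 41 5 15
-17 14 33 20

Output[0,0]: The receptive field on the zero-padded input at this output position is [0 0 0 / 0 5 10 / 0 9 11]. Elementwise product with the kernel and sum: 0·3 + 0·2 + 0·2 + 5·-2 + 10·-1 + 0·1 + 11·-1.
Output[0,1]: The receptive field on the zero-padded input at this output position is [0 0 0 / 10 11 7 / 11 7 3]. Elementwise product with the kernel and sum: 0·3 + 0·2 + 10·2 + 11·-2 + 7·-1 + 11·1 + 3·-1.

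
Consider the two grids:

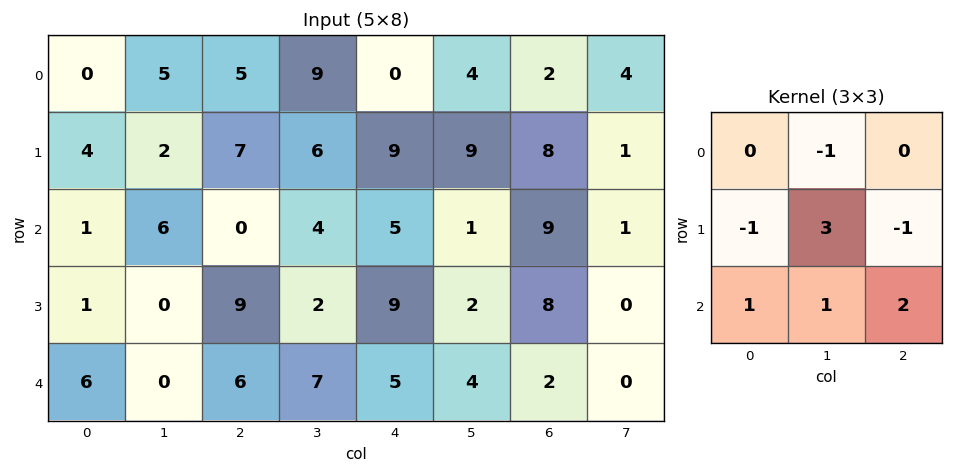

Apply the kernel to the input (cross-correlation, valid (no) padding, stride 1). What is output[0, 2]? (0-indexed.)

The receptive field on the input at this output position is [5 9 0 / 7 6 9 / 0 4 5]. Elementwise product with the kernel and sum: 9·-1 + 7·-1 + 6·3 + 9·-1 + 0·1 + 4·1 + 5·2.

7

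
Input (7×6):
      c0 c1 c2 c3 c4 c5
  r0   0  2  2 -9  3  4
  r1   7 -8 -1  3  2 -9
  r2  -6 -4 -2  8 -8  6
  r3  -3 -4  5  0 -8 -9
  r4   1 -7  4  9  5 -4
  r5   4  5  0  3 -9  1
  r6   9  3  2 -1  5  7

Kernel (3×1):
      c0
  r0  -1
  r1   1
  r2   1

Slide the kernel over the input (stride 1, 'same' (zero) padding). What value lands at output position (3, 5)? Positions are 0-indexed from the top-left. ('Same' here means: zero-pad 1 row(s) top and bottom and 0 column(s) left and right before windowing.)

The receptive field on the zero-padded input at this output position is [6 / -9 / -4]. Elementwise product with the kernel and sum: 6·-1 + -9·1 + -4·1.

-19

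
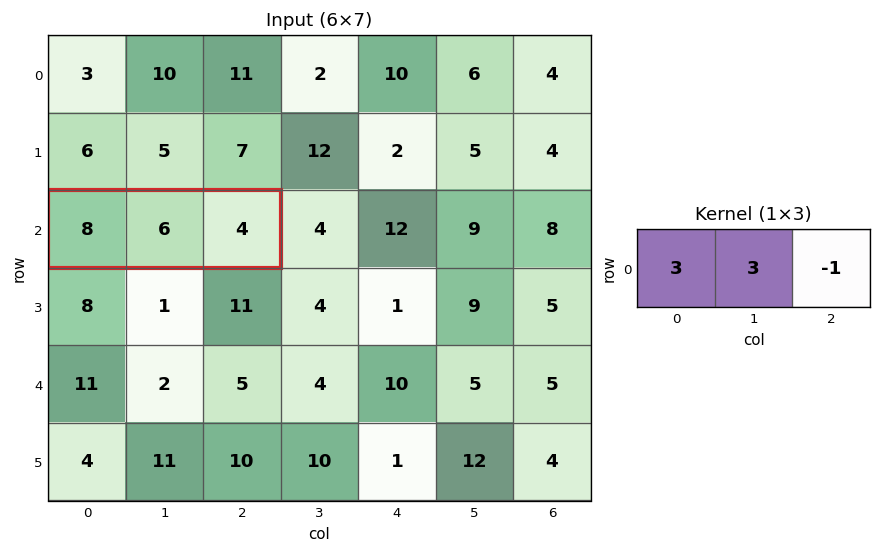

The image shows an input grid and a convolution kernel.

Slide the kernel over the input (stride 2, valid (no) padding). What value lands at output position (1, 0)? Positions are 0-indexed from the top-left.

The receptive field on the input at this output position is [8 6 4]. Elementwise product with the kernel and sum: 8·3 + 6·3 + 4·-1.

38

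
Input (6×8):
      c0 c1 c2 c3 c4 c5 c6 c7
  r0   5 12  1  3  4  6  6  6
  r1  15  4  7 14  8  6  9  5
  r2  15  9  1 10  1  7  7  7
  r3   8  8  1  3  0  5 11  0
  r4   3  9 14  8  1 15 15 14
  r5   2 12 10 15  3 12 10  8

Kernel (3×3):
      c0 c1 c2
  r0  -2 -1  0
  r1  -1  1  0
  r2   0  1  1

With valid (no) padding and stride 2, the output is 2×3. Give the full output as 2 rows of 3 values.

-23 13 -2
-16 -1 26

Output[0,0]: The receptive field on the input at this output position is [5 12 1 / 15 4 7 / 15 9 1]. Elementwise product with the kernel and sum: 5·-2 + 12·-1 + 15·-1 + 4·1 + 9·1 + 1·1.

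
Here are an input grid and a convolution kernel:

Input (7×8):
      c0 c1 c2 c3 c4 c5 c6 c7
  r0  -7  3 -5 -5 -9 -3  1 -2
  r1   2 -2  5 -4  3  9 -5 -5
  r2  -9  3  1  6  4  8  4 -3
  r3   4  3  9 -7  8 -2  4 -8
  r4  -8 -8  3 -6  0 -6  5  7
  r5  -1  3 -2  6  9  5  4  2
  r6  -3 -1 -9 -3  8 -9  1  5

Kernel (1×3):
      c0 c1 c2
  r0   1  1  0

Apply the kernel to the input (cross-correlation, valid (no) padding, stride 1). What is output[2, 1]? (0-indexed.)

The receptive field on the input at this output position is [3 1 6]. Elementwise product with the kernel and sum: 3·1 + 1·1.

4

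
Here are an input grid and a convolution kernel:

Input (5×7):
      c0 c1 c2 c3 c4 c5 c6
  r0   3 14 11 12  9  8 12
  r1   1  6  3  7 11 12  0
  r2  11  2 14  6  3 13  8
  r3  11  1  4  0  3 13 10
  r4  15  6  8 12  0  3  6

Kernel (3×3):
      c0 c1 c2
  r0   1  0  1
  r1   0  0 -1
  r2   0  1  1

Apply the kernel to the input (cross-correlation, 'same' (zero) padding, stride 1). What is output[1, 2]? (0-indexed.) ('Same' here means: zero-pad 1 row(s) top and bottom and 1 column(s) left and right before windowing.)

The receptive field on the zero-padded input at this output position is [14 11 12 / 6 3 7 / 2 14 6]. Elementwise product with the kernel and sum: 14·1 + 12·1 + 7·-1 + 14·1 + 6·1.

39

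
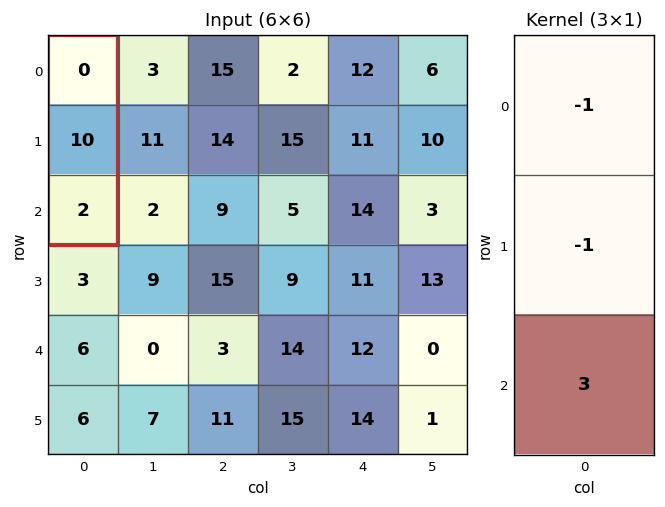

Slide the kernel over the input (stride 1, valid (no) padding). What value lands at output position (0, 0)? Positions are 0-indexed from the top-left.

-4

The receptive field on the input at this output position is [0 / 10 / 2]. Elementwise product with the kernel and sum: 0·-1 + 10·-1 + 2·3.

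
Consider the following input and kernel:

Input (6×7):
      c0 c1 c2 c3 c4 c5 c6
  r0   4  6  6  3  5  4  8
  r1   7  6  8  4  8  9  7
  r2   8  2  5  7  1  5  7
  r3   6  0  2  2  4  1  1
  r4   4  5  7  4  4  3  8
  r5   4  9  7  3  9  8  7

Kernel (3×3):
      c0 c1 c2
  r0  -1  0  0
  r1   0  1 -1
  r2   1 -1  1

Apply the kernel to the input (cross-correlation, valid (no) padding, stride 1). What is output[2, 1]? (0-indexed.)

The receptive field on the input at this output position is [2 5 7 / 0 2 2 / 5 7 4]. Elementwise product with the kernel and sum: 2·-1 + 2·1 + 2·-1 + 5·1 + 7·-1 + 4·1.

0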